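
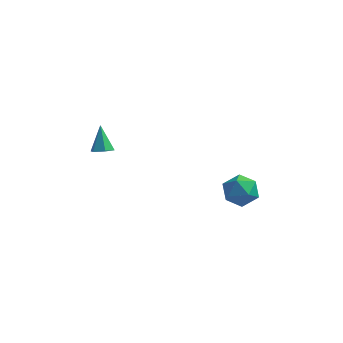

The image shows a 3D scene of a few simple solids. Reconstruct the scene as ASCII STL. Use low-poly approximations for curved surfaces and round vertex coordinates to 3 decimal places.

solid 
facet normal 0.226 -0.507 -0.832
outer loop
vertex -2.459 -0.265 1.512
vertex -3.072 -0.317 1.377
vertex -2.744 0.177 1.165
endloop
endfacet
facet normal 0.740 0.640 0.207
outer loop
vertex -2.459 -0.265 1.512
vertex -2.744 0.177 1.165
vertex -3.428 0.477 2.683
endloop
endfacet
facet normal 0.226 -0.507 -0.832
outer loop
vertex -2.744 0.177 1.165
vertex -3.072 -0.317 1.377
vertex -3.357 0.125 1.03
endloop
endfacet
facet normal -0.037 0.977 -0.210
outer loop
vertex -2.744 0.177 1.165
vertex -3.357 0.125 1.03
vertex -3.428 0.477 2.683
endloop
endfacet
facet normal 0.227 -0.507 -0.832
outer loop
vertex -3.357 0.125 1.03
vertex -3.072 -0.317 1.377
vertex -3.685 -0.37 1.242
endloop
endfacet
facet normal -0.852 0.503 -0.144
outer loop
vertex -3.357 0.125 1.03
vertex -3.685 -0.37 1.242
vertex -3.428 0.477 2.683
endloop
endfacet
facet normal 0.227 -0.505 -0.833
outer loop
vertex -3.685 -0.37 1.242
vertex -3.072 -0.317 1.377
vertex -3.4 -0.812 1.588
endloop
endfacet
facet normal -0.889 -0.308 0.339
outer loop
vertex -3.685 -0.37 1.242
vertex -3.4 -0.812 1.588
vertex -3.428 0.477 2.683
endloop
endfacet
facet normal 0.226 -0.505 -0.833
outer loop
vertex -3.4 -0.812 1.588
vertex -3.072 -0.317 1.377
vertex -2.787 -0.76 1.723
endloop
endfacet
facet normal -0.112 -0.645 0.756
outer loop
vertex -3.4 -0.812 1.588
vertex -2.787 -0.76 1.723
vertex -3.428 0.477 2.683
endloop
endfacet
facet normal 0.226 -0.505 -0.833
outer loop
vertex -2.787 -0.76 1.723
vertex -3.072 -0.317 1.377
vertex -2.459 -0.265 1.512
endloop
endfacet
facet normal 0.703 -0.172 0.690
outer loop
vertex -2.787 -0.76 1.723
vertex -2.459 -0.265 1.512
vertex -3.428 0.477 2.683
endloop
endfacet
facet normal 0.358 0.799 0.483
outer loop
vertex 4.243 1.754 -1.278
vertex 3.559 1.588 -0.496
vertex 4.512 1.143 -0.466
endloop
endfacet
facet normal 0.866 0.493 0.084
outer loop
vertex 4.243 1.754 -1.278
vertex 4.512 1.143 -0.466
vertex 4.769 0.859 -1.445
endloop
endfacet
facet normal 0.641 0.487 -0.593
outer loop
vertex 4.243 1.754 -1.278
vertex 4.769 0.859 -1.445
vertex 3.976 1.129 -2.08
endloop
endfacet
facet normal -0.006 0.790 -0.614
outer loop
vertex 4.243 1.754 -1.278
vertex 3.976 1.129 -2.08
vertex 3.229 1.579 -1.494
endloop
endfacet
facet normal -0.180 0.982 0.051
outer loop
vertex 4.243 1.754 -1.278
vertex 3.229 1.579 -1.494
vertex 3.559 1.588 -0.496
endloop
endfacet
facet normal 0.936 -0.184 0.299
outer loop
vertex 4.769 0.859 -1.445
vertex 4.512 1.143 -0.466
vertex 4.411 0.141 -0.766
endloop
endfacet
facet normal 0.116 0.311 0.943
outer loop
vertex 4.512 1.143 -0.466
vertex 3.559 1.588 -0.496
vertex 3.664 0.591 -0.18
endloop
endfacet
facet normal -0.756 0.608 0.244
outer loop
vertex 3.559 1.588 -0.496
vertex 3.229 1.579 -1.494
vertex 2.871 0.861 -0.815
endloop
endfacet
facet normal -0.473 0.296 -0.830
outer loop
vertex 3.229 1.579 -1.494
vertex 3.976 1.129 -2.08
vertex 3.128 0.577 -1.794
endloop
endfacet
facet normal 0.573 -0.192 -0.797
outer loop
vertex 3.976 1.129 -2.08
vertex 4.769 0.859 -1.445
vertex 4.081 0.132 -1.764
endloop
endfacet
facet normal 0.006 -0.790 0.614
outer loop
vertex 3.397 -0.034 -0.982
vertex 4.411 0.141 -0.766
vertex 3.664 0.591 -0.18
endloop
endfacet
facet normal -0.641 -0.487 0.593
outer loop
vertex 3.397 -0.034 -0.982
vertex 3.664 0.591 -0.18
vertex 2.871 0.861 -0.815
endloop
endfacet
facet normal -0.866 -0.493 -0.084
outer loop
vertex 3.397 -0.034 -0.982
vertex 2.871 0.861 -0.815
vertex 3.128 0.577 -1.794
endloop
endfacet
facet normal -0.358 -0.799 -0.483
outer loop
vertex 3.397 -0.034 -0.982
vertex 3.128 0.577 -1.794
vertex 4.081 0.132 -1.764
endloop
endfacet
facet normal 0.180 -0.982 -0.051
outer loop
vertex 3.397 -0.034 -0.982
vertex 4.081 0.132 -1.764
vertex 4.411 0.141 -0.766
endloop
endfacet
facet normal 0.473 -0.296 0.830
outer loop
vertex 3.664 0.591 -0.18
vertex 4.411 0.141 -0.766
vertex 4.512 1.143 -0.466
endloop
endfacet
facet normal -0.573 0.192 0.797
outer loop
vertex 2.871 0.861 -0.815
vertex 3.664 0.591 -0.18
vertex 3.559 1.588 -0.496
endloop
endfacet
facet normal -0.936 0.184 -0.299
outer loop
vertex 3.128 0.577 -1.794
vertex 2.871 0.861 -0.815
vertex 3.229 1.579 -1.494
endloop
endfacet
facet normal -0.116 -0.311 -0.943
outer loop
vertex 4.081 0.132 -1.764
vertex 3.128 0.577 -1.794
vertex 3.976 1.129 -2.08
endloop
endfacet
facet normal 0.756 -0.608 -0.244
outer loop
vertex 4.411 0.141 -0.766
vertex 4.081 0.132 -1.764
vertex 4.769 0.859 -1.445
endloop
endfacet

endsolid


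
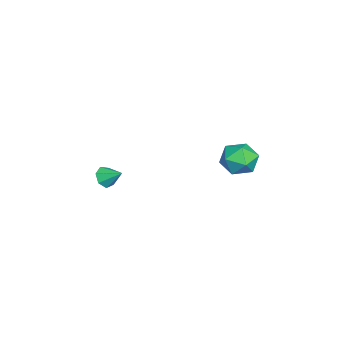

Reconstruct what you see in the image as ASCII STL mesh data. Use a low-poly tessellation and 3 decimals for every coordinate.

solid 
facet normal -0.314 -0.777 -0.545
outer loop
vertex -1.093 -4.264 -3.223
vertex -1.589 -4.397 -2.747
vertex -1.626 -3.986 -3.312
endloop
endfacet
facet normal 0.468 0.743 -0.478
outer loop
vertex -1.093 -4.264 -3.223
vertex -1.626 -3.986 -3.312
vertex -1.211 -3.463 -2.093
endloop
endfacet
facet normal -0.315 -0.777 -0.545
outer loop
vertex -1.626 -3.986 -3.312
vertex -1.589 -4.397 -2.747
vertex -2.13 -4.017 -2.976
endloop
endfacet
facet normal -0.260 0.916 -0.305
outer loop
vertex -1.626 -3.986 -3.312
vertex -2.13 -4.017 -2.976
vertex -1.211 -3.463 -2.093
endloop
endfacet
facet normal -0.316 -0.777 -0.544
outer loop
vertex -2.13 -4.017 -2.976
vertex -1.589 -4.397 -2.747
vertex -2.227 -4.334 -2.467
endloop
endfacet
facet normal -0.682 0.672 0.288
outer loop
vertex -2.13 -4.017 -2.976
vertex -2.227 -4.334 -2.467
vertex -1.211 -3.463 -2.093
endloop
endfacet
facet normal -0.315 -0.778 -0.543
outer loop
vertex -2.227 -4.334 -2.467
vertex -1.589 -4.397 -2.747
vertex -1.843 -4.698 -2.168
endloop
endfacet
facet normal -0.481 0.194 0.855
outer loop
vertex -2.227 -4.334 -2.467
vertex -1.843 -4.698 -2.168
vertex -1.211 -3.463 -2.093
endloop
endfacet
facet normal -0.315 -0.778 -0.543
outer loop
vertex -1.843 -4.698 -2.168
vertex -1.589 -4.397 -2.747
vertex -1.267 -4.835 -2.306
endloop
endfacet
facet normal 0.194 -0.158 0.968
outer loop
vertex -1.843 -4.698 -2.168
vertex -1.267 -4.835 -2.306
vertex -1.211 -3.463 -2.093
endloop
endfacet
facet normal -0.314 -0.778 -0.544
outer loop
vertex -1.267 -4.835 -2.306
vertex -1.589 -4.397 -2.747
vertex -0.933 -4.642 -2.775
endloop
endfacet
facet normal 0.831 -0.118 0.543
outer loop
vertex -1.267 -4.835 -2.306
vertex -0.933 -4.642 -2.775
vertex -1.211 -3.463 -2.093
endloop
endfacet
facet normal -0.314 -0.778 -0.544
outer loop
vertex -0.933 -4.642 -2.775
vertex -1.589 -4.397 -2.747
vertex -1.093 -4.264 -3.223
endloop
endfacet
facet normal 0.954 0.283 -0.101
outer loop
vertex -0.933 -4.642 -2.775
vertex -1.093 -4.264 -3.223
vertex -1.211 -3.463 -2.093
endloop
endfacet
facet normal -0.352 -0.123 0.928
outer loop
vertex -1.005 2.855 0.838
vertex -0.543 1.865 0.882
vertex 0.017 2.745 1.211
endloop
endfacet
facet normal -0.228 0.567 0.792
outer loop
vertex -1.005 2.855 0.838
vertex 0.017 2.745 1.211
vertex -0.236 3.575 0.544
endloop
endfacet
facet normal -0.619 0.753 0.225
outer loop
vertex -1.005 2.855 0.838
vertex -0.236 3.575 0.544
vertex -0.952 3.207 -0.196
endloop
endfacet
facet normal -0.984 0.179 0.011
outer loop
vertex -1.005 2.855 0.838
vertex -0.952 3.207 -0.196
vertex -1.142 2.151 0.013
endloop
endfacet
facet normal -0.819 -0.362 0.445
outer loop
vertex -1.005 2.855 0.838
vertex -1.142 2.151 0.013
vertex -0.543 1.865 0.882
endloop
endfacet
facet normal 0.461 0.637 0.618
outer loop
vertex -0.236 3.575 0.544
vertex 0.017 2.745 1.211
vertex 0.702 3.029 0.407
endloop
endfacet
facet normal 0.260 -0.479 0.838
outer loop
vertex 0.017 2.745 1.211
vertex -0.543 1.865 0.882
vertex 0.512 1.973 0.616
endloop
endfacet
facet normal -0.496 -0.866 0.057
outer loop
vertex -0.543 1.865 0.882
vertex -1.142 2.151 0.013
vertex -0.204 1.605 -0.124
endloop
endfacet
facet normal -0.763 0.009 -0.647
outer loop
vertex -1.142 2.151 0.013
vertex -0.952 3.207 -0.196
vertex -0.457 2.435 -0.791
endloop
endfacet
facet normal -0.172 0.938 -0.300
outer loop
vertex -0.952 3.207 -0.196
vertex -0.236 3.575 0.544
vertex 0.103 3.315 -0.462
endloop
endfacet
facet normal 0.984 -0.179 -0.011
outer loop
vertex 0.565 2.325 -0.418
vertex 0.702 3.029 0.407
vertex 0.512 1.973 0.616
endloop
endfacet
facet normal 0.619 -0.753 -0.225
outer loop
vertex 0.565 2.325 -0.418
vertex 0.512 1.973 0.616
vertex -0.204 1.605 -0.124
endloop
endfacet
facet normal 0.228 -0.567 -0.792
outer loop
vertex 0.565 2.325 -0.418
vertex -0.204 1.605 -0.124
vertex -0.457 2.435 -0.791
endloop
endfacet
facet normal 0.352 0.123 -0.928
outer loop
vertex 0.565 2.325 -0.418
vertex -0.457 2.435 -0.791
vertex 0.103 3.315 -0.462
endloop
endfacet
facet normal 0.819 0.362 -0.445
outer loop
vertex 0.565 2.325 -0.418
vertex 0.103 3.315 -0.462
vertex 0.702 3.029 0.407
endloop
endfacet
facet normal 0.763 -0.009 0.647
outer loop
vertex 0.512 1.973 0.616
vertex 0.702 3.029 0.407
vertex 0.017 2.745 1.211
endloop
endfacet
facet normal 0.172 -0.938 0.300
outer loop
vertex -0.204 1.605 -0.124
vertex 0.512 1.973 0.616
vertex -0.543 1.865 0.882
endloop
endfacet
facet normal -0.461 -0.637 -0.618
outer loop
vertex -0.457 2.435 -0.791
vertex -0.204 1.605 -0.124
vertex -1.142 2.151 0.013
endloop
endfacet
facet normal -0.260 0.479 -0.838
outer loop
vertex 0.103 3.315 -0.462
vertex -0.457 2.435 -0.791
vertex -0.952 3.207 -0.196
endloop
endfacet
facet normal 0.496 0.866 -0.057
outer loop
vertex 0.702 3.029 0.407
vertex 0.103 3.315 -0.462
vertex -0.236 3.575 0.544
endloop
endfacet

endsolid


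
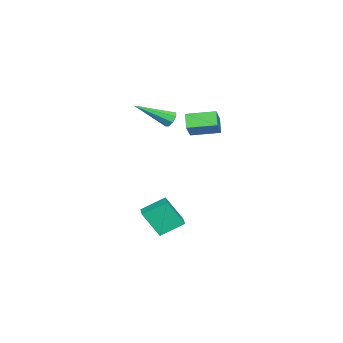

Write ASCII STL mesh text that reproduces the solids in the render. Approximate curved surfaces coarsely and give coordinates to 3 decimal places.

solid 
facet normal -0.508 0.700 -0.502
outer loop
vertex -1.549 -0.425 3.224
vertex -1.984 -0.728 3.242
vertex -1.775 -0.353 3.553
endloop
endfacet
facet normal 0.752 0.522 0.402
outer loop
vertex -1.549 -0.425 3.224
vertex -1.775 -0.353 3.553
vertex -0.876 -2.252 4.338
endloop
endfacet
facet normal -0.508 0.700 -0.502
outer loop
vertex -1.775 -0.353 3.553
vertex -1.984 -0.728 3.242
vertex -2.123 -0.5 3.7
endloop
endfacet
facet normal 0.181 0.448 0.876
outer loop
vertex -1.775 -0.353 3.553
vertex -2.123 -0.5 3.7
vertex -0.876 -2.252 4.338
endloop
endfacet
facet normal -0.507 0.700 -0.503
outer loop
vertex -2.123 -0.5 3.7
vertex -1.984 -0.728 3.242
vertex -2.39 -0.78 3.579
endloop
endfacet
facet normal -0.431 0.021 0.902
outer loop
vertex -2.123 -0.5 3.7
vertex -2.39 -0.78 3.579
vertex -0.876 -2.252 4.338
endloop
endfacet
facet normal -0.507 0.699 -0.503
outer loop
vertex -2.39 -0.78 3.579
vertex -1.984 -0.728 3.242
vertex -2.419 -1.03 3.261
endloop
endfacet
facet normal -0.726 -0.507 0.465
outer loop
vertex -2.39 -0.78 3.579
vertex -2.419 -1.03 3.261
vertex -0.876 -2.252 4.338
endloop
endfacet
facet normal -0.507 0.699 -0.504
outer loop
vertex -2.419 -1.03 3.261
vertex -1.984 -0.728 3.242
vertex -2.193 -1.103 2.932
endloop
endfacet
facet normal -0.530 -0.828 -0.180
outer loop
vertex -2.419 -1.03 3.261
vertex -2.193 -1.103 2.932
vertex -0.876 -2.252 4.338
endloop
endfacet
facet normal -0.510 0.699 -0.501
outer loop
vertex -2.193 -1.103 2.932
vertex -1.984 -0.728 3.242
vertex -1.845 -0.955 2.784
endloop
endfacet
facet normal 0.042 -0.754 -0.655
outer loop
vertex -2.193 -1.103 2.932
vertex -1.845 -0.955 2.784
vertex -0.876 -2.252 4.338
endloop
endfacet
facet normal -0.508 0.701 -0.501
outer loop
vertex -1.845 -0.955 2.784
vertex -1.984 -0.728 3.242
vertex -1.578 -0.675 2.905
endloop
endfacet
facet normal 0.654 -0.329 -0.682
outer loop
vertex -1.845 -0.955 2.784
vertex -1.578 -0.675 2.905
vertex -0.876 -2.252 4.338
endloop
endfacet
facet normal -0.508 0.700 -0.502
outer loop
vertex -1.578 -0.675 2.905
vertex -1.984 -0.728 3.242
vertex -1.549 -0.425 3.224
endloop
endfacet
facet normal 0.949 0.201 -0.244
outer loop
vertex -1.578 -0.675 2.905
vertex -1.549 -0.425 3.224
vertex -0.876 -2.252 4.338
endloop
endfacet
facet normal -0.732 -0.130 -0.668
outer loop
vertex -3.416 -0.319 2.694
vertex -3.892 1.17 2.926
vertex -2.811 -0.014 1.972
endloop
endfacet
facet normal 0.301 -0.942 -0.146
outer loop
vertex -1.888 0.15 2.814
vertex -3.416 -0.319 2.694
vertex -2.811 -0.014 1.972
endloop
endfacet
facet normal -0.732 -0.130 -0.668
outer loop
vertex -2.811 -0.014 1.972
vertex -3.892 1.17 2.926
vertex -3.287 1.475 2.204
endloop
endfacet
facet normal 0.610 0.309 -0.729
outer loop
vertex -3.287 1.475 2.204
vertex -1.888 0.15 2.814
vertex -2.811 -0.014 1.972
endloop
endfacet
facet normal -0.610 -0.309 0.729
outer loop
vertex -3.416 -0.319 2.694
vertex -2.969 1.334 3.768
vertex -3.892 1.17 2.926
endloop
endfacet
facet normal 0.301 -0.942 -0.146
outer loop
vertex -2.493 -0.155 3.536
vertex -3.416 -0.319 2.694
vertex -1.888 0.15 2.814
endloop
endfacet
facet normal -0.610 -0.309 0.729
outer loop
vertex -2.493 -0.155 3.536
vertex -2.969 1.334 3.768
vertex -3.416 -0.319 2.694
endloop
endfacet
facet normal -0.301 0.942 0.146
outer loop
vertex -3.892 1.17 2.926
vertex -2.969 1.334 3.768
vertex -3.287 1.475 2.204
endloop
endfacet
facet normal 0.610 0.309 -0.729
outer loop
vertex -2.364 1.639 3.046
vertex -1.888 0.15 2.814
vertex -3.287 1.475 2.204
endloop
endfacet
facet normal -0.301 0.942 0.146
outer loop
vertex -3.287 1.475 2.204
vertex -2.969 1.334 3.768
vertex -2.364 1.639 3.046
endloop
endfacet
facet normal 0.732 0.130 0.668
outer loop
vertex -2.364 1.639 3.046
vertex -2.493 -0.155 3.536
vertex -1.888 0.15 2.814
endloop
endfacet
facet normal 0.732 0.130 0.668
outer loop
vertex -2.969 1.334 3.768
vertex -2.493 -0.155 3.536
vertex -2.364 1.639 3.046
endloop
endfacet
facet normal -0.879 -0.457 -0.134
outer loop
vertex -1.172 -0.686 -1.92
vertex -1.407 0.187 -3.36
vertex -0.497 -1.76 -2.682
endloop
endfacet
facet normal 0.138 -0.514 0.847
outer loop
vertex 0.567 -1.207 -2.52
vertex -1.172 -0.686 -1.92
vertex -0.497 -1.76 -2.682
endloop
endfacet
facet normal -0.879 -0.457 -0.134
outer loop
vertex -0.497 -1.76 -2.682
vertex -1.407 0.187 -3.36
vertex -0.732 -0.888 -4.122
endloop
endfacet
facet normal 0.456 -0.726 -0.514
outer loop
vertex -0.732 -0.888 -4.122
vertex 0.567 -1.207 -2.52
vertex -0.497 -1.76 -2.682
endloop
endfacet
facet normal -0.456 0.726 0.515
outer loop
vertex -1.172 -0.686 -1.92
vertex -0.343 0.74 -3.198
vertex -1.407 0.187 -3.36
endloop
endfacet
facet normal 0.138 -0.513 0.847
outer loop
vertex -0.108 -0.132 -1.758
vertex -1.172 -0.686 -1.92
vertex 0.567 -1.207 -2.52
endloop
endfacet
facet normal -0.456 0.726 0.514
outer loop
vertex -0.108 -0.132 -1.758
vertex -0.343 0.74 -3.198
vertex -1.172 -0.686 -1.92
endloop
endfacet
facet normal -0.138 0.514 -0.847
outer loop
vertex -1.407 0.187 -3.36
vertex -0.343 0.74 -3.198
vertex -0.732 -0.888 -4.122
endloop
endfacet
facet normal 0.456 -0.726 -0.515
outer loop
vertex 0.332 -0.334 -3.96
vertex 0.567 -1.207 -2.52
vertex -0.732 -0.888 -4.122
endloop
endfacet
facet normal -0.139 0.514 -0.847
outer loop
vertex -0.732 -0.888 -4.122
vertex -0.343 0.74 -3.198
vertex 0.332 -0.334 -3.96
endloop
endfacet
facet normal 0.879 0.457 0.134
outer loop
vertex 0.332 -0.334 -3.96
vertex -0.108 -0.132 -1.758
vertex 0.567 -1.207 -2.52
endloop
endfacet
facet normal 0.879 0.458 0.134
outer loop
vertex -0.343 0.74 -3.198
vertex -0.108 -0.132 -1.758
vertex 0.332 -0.334 -3.96
endloop
endfacet

endsolid


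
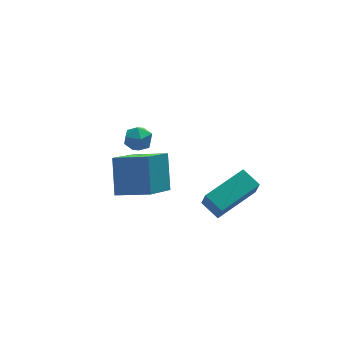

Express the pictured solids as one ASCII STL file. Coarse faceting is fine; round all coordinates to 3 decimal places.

solid 
facet normal -0.477 0.812 -0.336
outer loop
vertex -0.597 1.363 1.353
vertex -1.178 1.055 1.433
vertex -0.921 1.411 1.929
endloop
endfacet
facet normal 0.131 0.991 -0.009
outer loop
vertex -0.597 1.363 1.353
vertex -0.921 1.411 1.929
vertex -0.265 1.324 1.925
endloop
endfacet
facet normal 0.668 0.661 -0.342
outer loop
vertex -0.597 1.363 1.353
vertex -0.265 1.324 1.925
vertex -0.115 0.914 1.426
endloop
endfacet
facet normal 0.391 0.277 -0.878
outer loop
vertex -0.597 1.363 1.353
vertex -0.115 0.914 1.426
vertex -0.68 0.748 1.122
endloop
endfacet
facet normal -0.317 0.371 -0.873
outer loop
vertex -0.597 1.363 1.353
vertex -0.68 0.748 1.122
vertex -1.178 1.055 1.433
endloop
endfacet
facet normal 0.103 0.744 0.660
outer loop
vertex -0.265 1.324 1.925
vertex -0.921 1.411 1.929
vertex -0.64 0.992 2.358
endloop
endfacet
facet normal -0.881 0.455 0.130
outer loop
vertex -0.921 1.411 1.929
vertex -1.178 1.055 1.433
vertex -1.205 0.826 2.054
endloop
endfacet
facet normal -0.622 -0.261 -0.738
outer loop
vertex -1.178 1.055 1.433
vertex -0.68 0.748 1.122
vertex -1.055 0.416 1.555
endloop
endfacet
facet normal 0.523 -0.413 -0.746
outer loop
vertex -0.68 0.748 1.122
vertex -0.115 0.914 1.426
vertex -0.399 0.329 1.551
endloop
endfacet
facet normal 0.970 0.210 0.119
outer loop
vertex -0.115 0.914 1.426
vertex -0.265 1.324 1.925
vertex -0.142 0.685 2.047
endloop
endfacet
facet normal -0.391 -0.277 0.878
outer loop
vertex -0.723 0.377 2.127
vertex -0.64 0.992 2.358
vertex -1.205 0.826 2.054
endloop
endfacet
facet normal -0.668 -0.661 0.342
outer loop
vertex -0.723 0.377 2.127
vertex -1.205 0.826 2.054
vertex -1.055 0.416 1.555
endloop
endfacet
facet normal -0.131 -0.991 0.009
outer loop
vertex -0.723 0.377 2.127
vertex -1.055 0.416 1.555
vertex -0.399 0.329 1.551
endloop
endfacet
facet normal 0.477 -0.812 0.336
outer loop
vertex -0.723 0.377 2.127
vertex -0.399 0.329 1.551
vertex -0.142 0.685 2.047
endloop
endfacet
facet normal 0.317 -0.371 0.873
outer loop
vertex -0.723 0.377 2.127
vertex -0.142 0.685 2.047
vertex -0.64 0.992 2.358
endloop
endfacet
facet normal -0.523 0.413 0.746
outer loop
vertex -1.205 0.826 2.054
vertex -0.64 0.992 2.358
vertex -0.921 1.411 1.929
endloop
endfacet
facet normal -0.970 -0.210 -0.119
outer loop
vertex -1.055 0.416 1.555
vertex -1.205 0.826 2.054
vertex -1.178 1.055 1.433
endloop
endfacet
facet normal -0.103 -0.744 -0.660
outer loop
vertex -0.399 0.329 1.551
vertex -1.055 0.416 1.555
vertex -0.68 0.748 1.122
endloop
endfacet
facet normal 0.881 -0.455 -0.130
outer loop
vertex -0.142 0.685 2.047
vertex -0.399 0.329 1.551
vertex -0.115 0.914 1.426
endloop
endfacet
facet normal 0.622 0.261 0.738
outer loop
vertex -0.64 0.992 2.358
vertex -0.142 0.685 2.047
vertex -0.265 1.324 1.925
endloop
endfacet
facet normal -0.570 -0.575 0.587
outer loop
vertex -1.772 -3.346 4.587
vertex -2.905 -2.583 4.235
vertex -2.058 -4.352 3.324
endloop
endfacet
facet normal 0.803 -0.541 0.249
outer loop
vertex -0.815 -3.097 2.045
vertex -1.772 -3.346 4.587
vertex -2.058 -4.352 3.324
endloop
endfacet
facet normal -0.570 -0.575 0.586
outer loop
vertex -2.058 -4.352 3.324
vertex -2.905 -2.583 4.235
vertex -3.19 -3.588 2.972
endloop
endfacet
facet normal -0.174 -0.613 -0.771
outer loop
vertex -3.19 -3.588 2.972
vertex -0.815 -3.097 2.045
vertex -2.058 -4.352 3.324
endloop
endfacet
facet normal 0.174 0.613 0.771
outer loop
vertex -1.772 -3.346 4.587
vertex -1.662 -1.328 2.956
vertex -2.905 -2.583 4.235
endloop
endfacet
facet normal 0.803 -0.541 0.249
outer loop
vertex -0.53 -2.092 3.308
vertex -1.772 -3.346 4.587
vertex -0.815 -3.097 2.045
endloop
endfacet
facet normal 0.174 0.613 0.770
outer loop
vertex -0.53 -2.092 3.308
vertex -1.662 -1.328 2.956
vertex -1.772 -3.346 4.587
endloop
endfacet
facet normal -0.803 0.541 -0.249
outer loop
vertex -2.905 -2.583 4.235
vertex -1.662 -1.328 2.956
vertex -3.19 -3.588 2.972
endloop
endfacet
facet normal -0.174 -0.614 -0.770
outer loop
vertex -1.948 -2.334 1.693
vertex -0.815 -3.097 2.045
vertex -3.19 -3.588 2.972
endloop
endfacet
facet normal -0.803 0.541 -0.249
outer loop
vertex -3.19 -3.588 2.972
vertex -1.662 -1.328 2.956
vertex -1.948 -2.334 1.693
endloop
endfacet
facet normal 0.570 0.576 -0.587
outer loop
vertex -1.948 -2.334 1.693
vertex -0.53 -2.092 3.308
vertex -0.815 -3.097 2.045
endloop
endfacet
facet normal 0.570 0.575 -0.587
outer loop
vertex -1.662 -1.328 2.956
vertex -0.53 -2.092 3.308
vertex -1.948 -2.334 1.693
endloop
endfacet
facet normal -0.920 -0.327 -0.216
outer loop
vertex 1.36 -2.95 -0.172
vertex 0.986 -2.159 0.223
vertex 1.406 -2.464 -1.102
endloop
endfacet
facet normal 0.389 -0.824 -0.411
outer loop
vertex 3.274 -1.801 -0.663
vertex 1.36 -2.95 -0.172
vertex 1.406 -2.464 -1.102
endloop
endfacet
facet normal -0.920 -0.327 -0.216
outer loop
vertex 1.406 -2.464 -1.102
vertex 0.986 -2.159 0.223
vertex 1.032 -1.673 -0.707
endloop
endfacet
facet normal 0.044 0.463 -0.885
outer loop
vertex 1.032 -1.673 -0.707
vertex 3.274 -1.801 -0.663
vertex 1.406 -2.464 -1.102
endloop
endfacet
facet normal -0.044 -0.463 0.885
outer loop
vertex 1.36 -2.95 -0.172
vertex 2.854 -1.496 0.662
vertex 0.986 -2.159 0.223
endloop
endfacet
facet normal 0.389 -0.824 -0.411
outer loop
vertex 3.228 -2.287 0.267
vertex 1.36 -2.95 -0.172
vertex 3.274 -1.801 -0.663
endloop
endfacet
facet normal -0.044 -0.463 0.885
outer loop
vertex 3.228 -2.287 0.267
vertex 2.854 -1.496 0.662
vertex 1.36 -2.95 -0.172
endloop
endfacet
facet normal -0.389 0.824 0.411
outer loop
vertex 0.986 -2.159 0.223
vertex 2.854 -1.496 0.662
vertex 1.032 -1.673 -0.707
endloop
endfacet
facet normal 0.044 0.463 -0.885
outer loop
vertex 2.9 -1.01 -0.268
vertex 3.274 -1.801 -0.663
vertex 1.032 -1.673 -0.707
endloop
endfacet
facet normal -0.389 0.824 0.411
outer loop
vertex 1.032 -1.673 -0.707
vertex 2.854 -1.496 0.662
vertex 2.9 -1.01 -0.268
endloop
endfacet
facet normal 0.920 0.327 0.216
outer loop
vertex 2.9 -1.01 -0.268
vertex 3.228 -2.287 0.267
vertex 3.274 -1.801 -0.663
endloop
endfacet
facet normal 0.920 0.327 0.216
outer loop
vertex 2.854 -1.496 0.662
vertex 3.228 -2.287 0.267
vertex 2.9 -1.01 -0.268
endloop
endfacet

endsolid


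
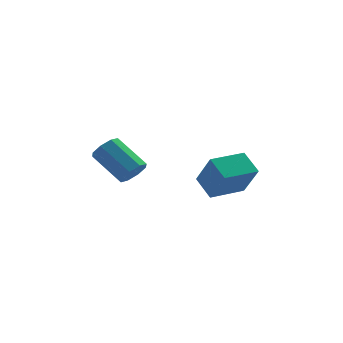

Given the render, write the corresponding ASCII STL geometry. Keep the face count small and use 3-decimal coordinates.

solid 
facet normal -0.878 -0.479 0.013
outer loop
vertex 1.367 2.089 -1.152
vertex 0.841 3.074 -0.412
vertex 0.844 3.005 -2.744
endloop
endfacet
facet normal 0.393 -0.735 -0.552
outer loop
vertex 2.459 3.886 -2.768
vertex 1.367 2.089 -1.152
vertex 0.844 3.005 -2.744
endloop
endfacet
facet normal -0.878 -0.478 0.013
outer loop
vertex 0.844 3.005 -2.744
vertex 0.841 3.074 -0.412
vertex 0.318 3.991 -2.004
endloop
endfacet
facet normal -0.274 0.480 -0.834
outer loop
vertex 0.318 3.991 -2.004
vertex 2.459 3.886 -2.768
vertex 0.844 3.005 -2.744
endloop
endfacet
facet normal 0.274 -0.480 0.833
outer loop
vertex 1.367 2.089 -1.152
vertex 2.456 3.955 -0.436
vertex 0.841 3.074 -0.412
endloop
endfacet
facet normal 0.392 -0.735 -0.552
outer loop
vertex 2.982 2.969 -1.176
vertex 1.367 2.089 -1.152
vertex 2.459 3.886 -2.768
endloop
endfacet
facet normal 0.274 -0.480 0.834
outer loop
vertex 2.982 2.969 -1.176
vertex 2.456 3.955 -0.436
vertex 1.367 2.089 -1.152
endloop
endfacet
facet normal -0.393 0.735 0.552
outer loop
vertex 0.841 3.074 -0.412
vertex 2.456 3.955 -0.436
vertex 0.318 3.991 -2.004
endloop
endfacet
facet normal -0.274 0.480 -0.833
outer loop
vertex 1.933 4.871 -2.028
vertex 2.459 3.886 -2.768
vertex 0.318 3.991 -2.004
endloop
endfacet
facet normal -0.393 0.736 0.552
outer loop
vertex 0.318 3.991 -2.004
vertex 2.456 3.955 -0.436
vertex 1.933 4.871 -2.028
endloop
endfacet
facet normal 0.878 0.478 -0.013
outer loop
vertex 1.933 4.871 -2.028
vertex 2.982 2.969 -1.176
vertex 2.459 3.886 -2.768
endloop
endfacet
facet normal 0.878 0.478 -0.013
outer loop
vertex 2.456 3.955 -0.436
vertex 2.982 2.969 -1.176
vertex 1.933 4.871 -2.028
endloop
endfacet
facet normal 0.597 -0.550 -0.583
outer loop
vertex -2.402 0.922 0.252
vertex -2.637 1.304 -0.349
vertex -2.079 1.385 0.146
endloop
endfacet
facet normal 0.572 -0.218 0.791
outer loop
vertex -2.402 0.922 0.252
vertex -2.079 1.385 0.146
vertex -3.568 1.993 1.39
endloop
endfacet
facet normal 0.572 -0.218 0.791
outer loop
vertex -3.568 1.993 1.39
vertex -2.079 1.385 0.146
vertex -3.245 2.456 1.284
endloop
endfacet
facet normal -0.597 0.550 0.584
outer loop
vertex -3.568 1.993 1.39
vertex -3.245 2.456 1.284
vertex -3.803 2.376 0.789
endloop
endfacet
facet normal 0.598 -0.549 -0.584
outer loop
vertex -2.079 1.385 0.146
vertex -2.637 1.304 -0.349
vertex -2.084 1.801 -0.25
endloop
endfacet
facet normal 0.801 0.417 0.428
outer loop
vertex -2.079 1.385 0.146
vertex -2.084 1.801 -0.25
vertex -3.245 2.456 1.284
endloop
endfacet
facet normal 0.802 0.417 0.429
outer loop
vertex -3.245 2.456 1.284
vertex -2.084 1.801 -0.25
vertex -3.25 2.872 0.889
endloop
endfacet
facet normal -0.598 0.548 0.585
outer loop
vertex -3.245 2.456 1.284
vertex -3.25 2.872 0.889
vertex -3.803 2.376 0.789
endloop
endfacet
facet normal 0.598 -0.549 -0.583
outer loop
vertex -2.084 1.801 -0.25
vertex -2.637 1.304 -0.349
vertex -2.412 1.926 -0.704
endloop
endfacet
facet normal 0.562 0.807 -0.184
outer loop
vertex -2.084 1.801 -0.25
vertex -2.412 1.926 -0.704
vertex -3.25 2.872 0.889
endloop
endfacet
facet normal 0.562 0.807 -0.184
outer loop
vertex -3.25 2.872 0.889
vertex -2.412 1.926 -0.704
vertex -3.578 2.997 0.435
endloop
endfacet
facet normal -0.598 0.549 0.583
outer loop
vertex -3.25 2.872 0.889
vertex -3.578 2.997 0.435
vertex -3.803 2.376 0.789
endloop
endfacet
facet normal 0.598 -0.549 -0.584
outer loop
vertex -2.412 1.926 -0.704
vertex -2.637 1.304 -0.349
vertex -2.872 1.687 -0.95
endloop
endfacet
facet normal -0.008 0.724 -0.689
outer loop
vertex -2.412 1.926 -0.704
vertex -2.872 1.687 -0.95
vertex -3.578 2.997 0.435
endloop
endfacet
facet normal -0.007 0.725 -0.689
outer loop
vertex -3.578 2.997 0.435
vertex -2.872 1.687 -0.95
vertex -4.038 2.758 0.188
endloop
endfacet
facet normal -0.599 0.549 0.583
outer loop
vertex -3.578 2.997 0.435
vertex -4.038 2.758 0.188
vertex -3.803 2.376 0.789
endloop
endfacet
facet normal 0.597 -0.550 -0.584
outer loop
vertex -2.872 1.687 -0.95
vertex -2.637 1.304 -0.349
vertex -3.195 1.224 -0.844
endloop
endfacet
facet normal -0.572 0.218 -0.791
outer loop
vertex -2.872 1.687 -0.95
vertex -3.195 1.224 -0.844
vertex -4.038 2.758 0.188
endloop
endfacet
facet normal -0.572 0.218 -0.791
outer loop
vertex -4.038 2.758 0.188
vertex -3.195 1.224 -0.844
vertex -4.361 2.295 0.294
endloop
endfacet
facet normal -0.597 0.550 0.583
outer loop
vertex -4.038 2.758 0.188
vertex -4.361 2.295 0.294
vertex -3.803 2.376 0.789
endloop
endfacet
facet normal 0.598 -0.548 -0.585
outer loop
vertex -3.195 1.224 -0.844
vertex -2.637 1.304 -0.349
vertex -3.19 0.808 -0.449
endloop
endfacet
facet normal -0.801 -0.417 -0.429
outer loop
vertex -3.195 1.224 -0.844
vertex -3.19 0.808 -0.449
vertex -4.361 2.295 0.294
endloop
endfacet
facet normal -0.802 -0.417 -0.428
outer loop
vertex -4.361 2.295 0.294
vertex -3.19 0.808 -0.449
vertex -4.356 1.879 0.69
endloop
endfacet
facet normal -0.598 0.549 0.584
outer loop
vertex -4.361 2.295 0.294
vertex -4.356 1.879 0.69
vertex -3.803 2.376 0.789
endloop
endfacet
facet normal 0.598 -0.549 -0.583
outer loop
vertex -3.19 0.808 -0.449
vertex -2.637 1.304 -0.349
vertex -2.862 0.683 0.005
endloop
endfacet
facet normal -0.562 -0.807 0.184
outer loop
vertex -3.19 0.808 -0.449
vertex -2.862 0.683 0.005
vertex -4.356 1.879 0.69
endloop
endfacet
facet normal -0.562 -0.807 0.184
outer loop
vertex -4.356 1.879 0.69
vertex -2.862 0.683 0.005
vertex -4.028 1.754 1.144
endloop
endfacet
facet normal -0.598 0.549 0.583
outer loop
vertex -4.356 1.879 0.69
vertex -4.028 1.754 1.144
vertex -3.803 2.376 0.789
endloop
endfacet
facet normal 0.599 -0.549 -0.583
outer loop
vertex -2.862 0.683 0.005
vertex -2.637 1.304 -0.349
vertex -2.402 0.922 0.252
endloop
endfacet
facet normal 0.007 -0.725 0.689
outer loop
vertex -2.862 0.683 0.005
vertex -2.402 0.922 0.252
vertex -4.028 1.754 1.144
endloop
endfacet
facet normal 0.008 -0.724 0.689
outer loop
vertex -4.028 1.754 1.144
vertex -2.402 0.922 0.252
vertex -3.568 1.993 1.39
endloop
endfacet
facet normal -0.598 0.549 0.584
outer loop
vertex -4.028 1.754 1.144
vertex -3.568 1.993 1.39
vertex -3.803 2.376 0.789
endloop
endfacet

endsolid


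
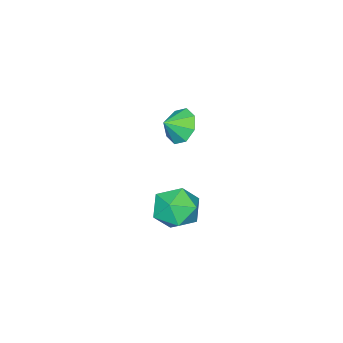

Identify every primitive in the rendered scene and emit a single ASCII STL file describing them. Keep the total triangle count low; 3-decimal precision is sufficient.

solid 
facet normal -0.831 -0.118 0.544
outer loop
vertex 2.276 1.301 1.915
vertex 2.504 0.172 2.018
vertex 2.911 0.918 2.802
endloop
endfacet
facet normal -0.560 0.536 0.632
outer loop
vertex 2.276 1.301 1.915
vertex 2.911 0.918 2.802
vertex 3.215 1.887 2.25
endloop
endfacet
facet normal -0.527 0.850 -0.008
outer loop
vertex 2.276 1.301 1.915
vertex 3.215 1.887 2.25
vertex 2.996 1.74 1.123
endloop
endfacet
facet normal -0.779 0.389 -0.492
outer loop
vertex 2.276 1.301 1.915
vertex 2.996 1.74 1.123
vertex 2.557 0.68 0.98
endloop
endfacet
facet normal -0.966 -0.209 -0.152
outer loop
vertex 2.276 1.301 1.915
vertex 2.557 0.68 0.98
vertex 2.504 0.172 2.018
endloop
endfacet
facet normal 0.106 0.467 0.878
outer loop
vertex 3.215 1.887 2.25
vertex 2.911 0.918 2.802
vertex 4.023 1.12 2.56
endloop
endfacet
facet normal -0.333 -0.591 0.735
outer loop
vertex 2.911 0.918 2.802
vertex 2.504 0.172 2.018
vertex 3.584 0.06 2.417
endloop
endfacet
facet normal -0.551 -0.738 -0.389
outer loop
vertex 2.504 0.172 2.018
vertex 2.557 0.68 0.98
vertex 3.365 -0.087 1.29
endloop
endfacet
facet normal -0.247 0.229 -0.942
outer loop
vertex 2.557 0.68 0.98
vertex 2.996 1.74 1.123
vertex 3.669 0.882 0.738
endloop
endfacet
facet normal 0.159 0.974 -0.158
outer loop
vertex 2.996 1.74 1.123
vertex 3.215 1.887 2.25
vertex 4.076 1.628 1.522
endloop
endfacet
facet normal 0.779 -0.389 0.492
outer loop
vertex 4.304 0.499 1.625
vertex 4.023 1.12 2.56
vertex 3.584 0.06 2.417
endloop
endfacet
facet normal 0.527 -0.850 0.008
outer loop
vertex 4.304 0.499 1.625
vertex 3.584 0.06 2.417
vertex 3.365 -0.087 1.29
endloop
endfacet
facet normal 0.560 -0.536 -0.632
outer loop
vertex 4.304 0.499 1.625
vertex 3.365 -0.087 1.29
vertex 3.669 0.882 0.738
endloop
endfacet
facet normal 0.831 0.118 -0.544
outer loop
vertex 4.304 0.499 1.625
vertex 3.669 0.882 0.738
vertex 4.076 1.628 1.522
endloop
endfacet
facet normal 0.966 0.209 0.152
outer loop
vertex 4.304 0.499 1.625
vertex 4.076 1.628 1.522
vertex 4.023 1.12 2.56
endloop
endfacet
facet normal 0.247 -0.229 0.942
outer loop
vertex 3.584 0.06 2.417
vertex 4.023 1.12 2.56
vertex 2.911 0.918 2.802
endloop
endfacet
facet normal -0.159 -0.974 0.158
outer loop
vertex 3.365 -0.087 1.29
vertex 3.584 0.06 2.417
vertex 2.504 0.172 2.018
endloop
endfacet
facet normal -0.106 -0.467 -0.878
outer loop
vertex 3.669 0.882 0.738
vertex 3.365 -0.087 1.29
vertex 2.557 0.68 0.98
endloop
endfacet
facet normal 0.333 0.591 -0.735
outer loop
vertex 4.076 1.628 1.522
vertex 3.669 0.882 0.738
vertex 2.996 1.74 1.123
endloop
endfacet
facet normal 0.551 0.738 0.389
outer loop
vertex 4.023 1.12 2.56
vertex 4.076 1.628 1.522
vertex 3.215 1.887 2.25
endloop
endfacet
facet normal -0.773 0.340 -0.535
outer loop
vertex -1.674 -2.426 1.356
vertex -2.244 -3.186 1.697
vertex -2.047 -2.246 2.009
endloop
endfacet
facet normal 0.826 0.442 0.350
outer loop
vertex -1.674 -2.426 1.356
vertex -2.047 -2.246 2.009
vertex -1.456 -3.534 2.243
endloop
endfacet
facet normal -0.774 0.340 -0.535
outer loop
vertex -2.047 -2.246 2.009
vertex -2.244 -3.186 1.697
vertex -2.535 -2.618 2.479
endloop
endfacet
facet normal 0.485 0.367 0.794
outer loop
vertex -2.047 -2.246 2.009
vertex -2.535 -2.618 2.479
vertex -1.456 -3.534 2.243
endloop
endfacet
facet normal -0.773 0.341 -0.535
outer loop
vertex -2.535 -2.618 2.479
vertex -2.244 -3.186 1.697
vertex -2.854 -3.322 2.491
endloop
endfacet
facet normal 0.166 -0.058 0.984
outer loop
vertex -2.535 -2.618 2.479
vertex -2.854 -3.322 2.491
vertex -1.456 -3.534 2.243
endloop
endfacet
facet normal -0.773 0.340 -0.536
outer loop
vertex -2.854 -3.322 2.491
vertex -2.244 -3.186 1.697
vertex -2.815 -3.947 2.038
endloop
endfacet
facet normal 0.055 -0.584 0.810
outer loop
vertex -2.854 -3.322 2.491
vertex -2.815 -3.947 2.038
vertex -1.456 -3.534 2.243
endloop
endfacet
facet normal -0.773 0.340 -0.535
outer loop
vertex -2.815 -3.947 2.038
vertex -2.244 -3.186 1.697
vertex -2.442 -4.126 1.385
endloop
endfacet
facet normal 0.218 -0.902 0.372
outer loop
vertex -2.815 -3.947 2.038
vertex -2.442 -4.126 1.385
vertex -1.456 -3.534 2.243
endloop
endfacet
facet normal -0.773 0.341 -0.535
outer loop
vertex -2.442 -4.126 1.385
vertex -2.244 -3.186 1.697
vertex -1.953 -3.755 0.915
endloop
endfacet
facet normal 0.558 -0.826 -0.071
outer loop
vertex -2.442 -4.126 1.385
vertex -1.953 -3.755 0.915
vertex -1.456 -3.534 2.243
endloop
endfacet
facet normal -0.773 0.340 -0.535
outer loop
vertex -1.953 -3.755 0.915
vertex -2.244 -3.186 1.697
vertex -1.635 -3.051 0.903
endloop
endfacet
facet normal 0.878 -0.401 -0.262
outer loop
vertex -1.953 -3.755 0.915
vertex -1.635 -3.051 0.903
vertex -1.456 -3.534 2.243
endloop
endfacet
facet normal -0.773 0.340 -0.535
outer loop
vertex -1.635 -3.051 0.903
vertex -2.244 -3.186 1.697
vertex -1.674 -2.426 1.356
endloop
endfacet
facet normal 0.988 0.125 -0.087
outer loop
vertex -1.635 -3.051 0.903
vertex -1.674 -2.426 1.356
vertex -1.456 -3.534 2.243
endloop
endfacet

endsolid


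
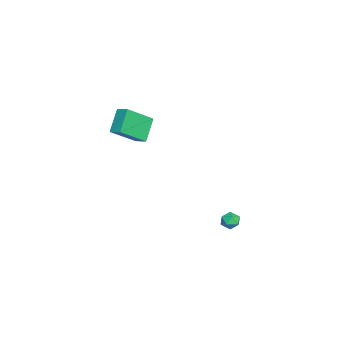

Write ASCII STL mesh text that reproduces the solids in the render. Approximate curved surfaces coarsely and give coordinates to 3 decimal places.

solid 
facet normal 0.173 0.982 -0.077
outer loop
vertex -2.501 3.772 -4.367
vertex -2.562 3.834 -3.711
vertex -1.969 3.709 -3.977
endloop
endfacet
facet normal 0.509 0.624 -0.593
outer loop
vertex -2.501 3.772 -4.367
vertex -1.969 3.709 -3.977
vertex -2.057 3.296 -4.487
endloop
endfacet
facet normal 0.018 0.261 -0.965
outer loop
vertex -2.501 3.772 -4.367
vertex -2.057 3.296 -4.487
vertex -2.704 3.164 -4.535
endloop
endfacet
facet normal -0.620 0.394 -0.678
outer loop
vertex -2.501 3.772 -4.367
vertex -2.704 3.164 -4.535
vertex -3.017 3.497 -4.055
endloop
endfacet
facet normal -0.526 0.841 -0.128
outer loop
vertex -2.501 3.772 -4.367
vertex -3.017 3.497 -4.055
vertex -2.562 3.834 -3.711
endloop
endfacet
facet normal 0.946 0.153 -0.287
outer loop
vertex -2.057 3.296 -4.487
vertex -1.969 3.709 -3.977
vertex -1.843 3.063 -3.905
endloop
endfacet
facet normal 0.401 0.732 0.551
outer loop
vertex -1.969 3.709 -3.977
vertex -2.562 3.834 -3.711
vertex -2.156 3.396 -3.425
endloop
endfacet
facet normal -0.727 0.503 0.468
outer loop
vertex -2.562 3.834 -3.711
vertex -3.017 3.497 -4.055
vertex -2.803 3.264 -3.473
endloop
endfacet
facet normal -0.880 -0.219 -0.422
outer loop
vertex -3.017 3.497 -4.055
vertex -2.704 3.164 -4.535
vertex -2.891 2.851 -3.983
endloop
endfacet
facet normal 0.155 -0.436 -0.887
outer loop
vertex -2.704 3.164 -4.535
vertex -2.057 3.296 -4.487
vertex -2.298 2.726 -4.249
endloop
endfacet
facet normal 0.620 -0.394 0.678
outer loop
vertex -2.359 2.788 -3.593
vertex -1.843 3.063 -3.905
vertex -2.156 3.396 -3.425
endloop
endfacet
facet normal -0.018 -0.261 0.965
outer loop
vertex -2.359 2.788 -3.593
vertex -2.156 3.396 -3.425
vertex -2.803 3.264 -3.473
endloop
endfacet
facet normal -0.509 -0.624 0.593
outer loop
vertex -2.359 2.788 -3.593
vertex -2.803 3.264 -3.473
vertex -2.891 2.851 -3.983
endloop
endfacet
facet normal -0.173 -0.982 0.077
outer loop
vertex -2.359 2.788 -3.593
vertex -2.891 2.851 -3.983
vertex -2.298 2.726 -4.249
endloop
endfacet
facet normal 0.526 -0.841 0.128
outer loop
vertex -2.359 2.788 -3.593
vertex -2.298 2.726 -4.249
vertex -1.843 3.063 -3.905
endloop
endfacet
facet normal 0.880 0.219 0.422
outer loop
vertex -2.156 3.396 -3.425
vertex -1.843 3.063 -3.905
vertex -1.969 3.709 -3.977
endloop
endfacet
facet normal -0.155 0.436 0.887
outer loop
vertex -2.803 3.264 -3.473
vertex -2.156 3.396 -3.425
vertex -2.562 3.834 -3.711
endloop
endfacet
facet normal -0.946 -0.153 0.287
outer loop
vertex -2.891 2.851 -3.983
vertex -2.803 3.264 -3.473
vertex -3.017 3.497 -4.055
endloop
endfacet
facet normal -0.401 -0.732 -0.551
outer loop
vertex -2.298 2.726 -4.249
vertex -2.891 2.851 -3.983
vertex -2.704 3.164 -4.535
endloop
endfacet
facet normal 0.727 -0.503 -0.468
outer loop
vertex -1.843 3.063 -3.905
vertex -2.298 2.726 -4.249
vertex -2.057 3.296 -4.487
endloop
endfacet
facet normal -0.587 -0.737 -0.335
outer loop
vertex -1.929 -3.65 3.668
vertex -3.073 -3.301 4.904
vertex -2.94 -2.237 2.334
endloop
endfacet
facet normal 0.665 -0.203 -0.719
outer loop
vertex -2.447 -1.619 2.616
vertex -1.929 -3.65 3.668
vertex -2.94 -2.237 2.334
endloop
endfacet
facet normal -0.587 -0.737 -0.335
outer loop
vertex -2.94 -2.237 2.334
vertex -3.073 -3.301 4.904
vertex -4.084 -1.889 3.571
endloop
endfacet
facet normal -0.461 0.646 -0.608
outer loop
vertex -4.084 -1.889 3.571
vertex -2.447 -1.619 2.616
vertex -2.94 -2.237 2.334
endloop
endfacet
facet normal 0.461 -0.646 0.609
outer loop
vertex -1.929 -3.65 3.668
vertex -2.58 -2.683 5.186
vertex -3.073 -3.301 4.904
endloop
endfacet
facet normal 0.665 -0.203 -0.719
outer loop
vertex -1.436 -3.031 3.949
vertex -1.929 -3.65 3.668
vertex -2.447 -1.619 2.616
endloop
endfacet
facet normal 0.462 -0.645 0.609
outer loop
vertex -1.436 -3.031 3.949
vertex -2.58 -2.683 5.186
vertex -1.929 -3.65 3.668
endloop
endfacet
facet normal -0.665 0.202 0.719
outer loop
vertex -3.073 -3.301 4.904
vertex -2.58 -2.683 5.186
vertex -4.084 -1.889 3.571
endloop
endfacet
facet normal -0.462 0.644 -0.609
outer loop
vertex -3.591 -1.27 3.852
vertex -2.447 -1.619 2.616
vertex -4.084 -1.889 3.571
endloop
endfacet
facet normal -0.665 0.203 0.719
outer loop
vertex -4.084 -1.889 3.571
vertex -2.58 -2.683 5.186
vertex -3.591 -1.27 3.852
endloop
endfacet
facet normal 0.587 0.737 0.335
outer loop
vertex -3.591 -1.27 3.852
vertex -1.436 -3.031 3.949
vertex -2.447 -1.619 2.616
endloop
endfacet
facet normal 0.587 0.737 0.336
outer loop
vertex -2.58 -2.683 5.186
vertex -1.436 -3.031 3.949
vertex -3.591 -1.27 3.852
endloop
endfacet

endsolid


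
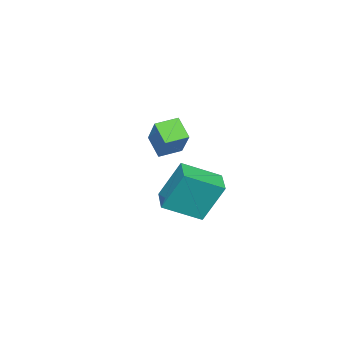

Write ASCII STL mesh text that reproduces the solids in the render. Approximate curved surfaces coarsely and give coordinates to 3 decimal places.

solid 
facet normal -0.510 0.742 -0.435
outer loop
vertex -4.321 3.233 0.323
vertex -3.181 3.917 0.153
vertex -4.063 2.355 -1.477
endloop
endfacet
facet normal -0.850 -0.511 0.127
outer loop
vertex -3.119 0.983 -0.673
vertex -4.321 3.233 0.323
vertex -4.063 2.355 -1.477
endloop
endfacet
facet normal -0.511 0.742 -0.435
outer loop
vertex -4.063 2.355 -1.477
vertex -3.181 3.917 0.153
vertex -2.924 3.039 -1.648
endloop
endfacet
facet normal 0.127 -0.435 -0.891
outer loop
vertex -2.924 3.039 -1.648
vertex -3.119 0.983 -0.673
vertex -4.063 2.355 -1.477
endloop
endfacet
facet normal -0.128 0.435 0.892
outer loop
vertex -4.321 3.233 0.323
vertex -2.237 2.545 0.957
vertex -3.181 3.917 0.153
endloop
endfacet
facet normal -0.850 -0.511 0.128
outer loop
vertex -3.376 1.861 1.128
vertex -4.321 3.233 0.323
vertex -3.119 0.983 -0.673
endloop
endfacet
facet normal -0.127 0.435 0.891
outer loop
vertex -3.376 1.861 1.128
vertex -2.237 2.545 0.957
vertex -4.321 3.233 0.323
endloop
endfacet
facet normal 0.850 0.510 -0.127
outer loop
vertex -3.181 3.917 0.153
vertex -2.237 2.545 0.957
vertex -2.924 3.039 -1.648
endloop
endfacet
facet normal 0.128 -0.435 -0.891
outer loop
vertex -1.979 1.667 -0.843
vertex -3.119 0.983 -0.673
vertex -2.924 3.039 -1.648
endloop
endfacet
facet normal 0.850 0.511 -0.127
outer loop
vertex -2.924 3.039 -1.648
vertex -2.237 2.545 0.957
vertex -1.979 1.667 -0.843
endloop
endfacet
facet normal 0.510 -0.742 0.435
outer loop
vertex -1.979 1.667 -0.843
vertex -3.376 1.861 1.128
vertex -3.119 0.983 -0.673
endloop
endfacet
facet normal 0.511 -0.742 0.435
outer loop
vertex -2.237 2.545 0.957
vertex -3.376 1.861 1.128
vertex -1.979 1.667 -0.843
endloop
endfacet
facet normal -0.725 0.664 0.182
outer loop
vertex -0.243 3.277 4.887
vertex 0.152 3.917 4.126
vertex -1.283 2.473 3.672
endloop
endfacet
facet normal -0.369 -0.598 0.711
outer loop
vertex -0.572 1.823 3.494
vertex -0.243 3.277 4.887
vertex -1.283 2.473 3.672
endloop
endfacet
facet normal -0.725 0.664 0.182
outer loop
vertex -1.283 2.473 3.672
vertex 0.152 3.917 4.126
vertex -0.888 3.113 2.911
endloop
endfacet
facet normal -0.581 -0.449 -0.679
outer loop
vertex -0.888 3.113 2.911
vertex -0.572 1.823 3.494
vertex -1.283 2.473 3.672
endloop
endfacet
facet normal 0.581 0.449 0.679
outer loop
vertex -0.243 3.277 4.887
vertex 0.863 3.267 3.948
vertex 0.152 3.917 4.126
endloop
endfacet
facet normal -0.369 -0.598 0.711
outer loop
vertex 0.468 2.627 4.709
vertex -0.243 3.277 4.887
vertex -0.572 1.823 3.494
endloop
endfacet
facet normal 0.581 0.449 0.679
outer loop
vertex 0.468 2.627 4.709
vertex 0.863 3.267 3.948
vertex -0.243 3.277 4.887
endloop
endfacet
facet normal 0.369 0.598 -0.711
outer loop
vertex 0.152 3.917 4.126
vertex 0.863 3.267 3.948
vertex -0.888 3.113 2.911
endloop
endfacet
facet normal -0.581 -0.449 -0.679
outer loop
vertex -0.177 2.463 2.733
vertex -0.572 1.823 3.494
vertex -0.888 3.113 2.911
endloop
endfacet
facet normal 0.369 0.598 -0.711
outer loop
vertex -0.888 3.113 2.911
vertex 0.863 3.267 3.948
vertex -0.177 2.463 2.733
endloop
endfacet
facet normal 0.725 -0.664 -0.182
outer loop
vertex -0.177 2.463 2.733
vertex 0.468 2.627 4.709
vertex -0.572 1.823 3.494
endloop
endfacet
facet normal 0.725 -0.664 -0.182
outer loop
vertex 0.863 3.267 3.948
vertex 0.468 2.627 4.709
vertex -0.177 2.463 2.733
endloop
endfacet

endsolid


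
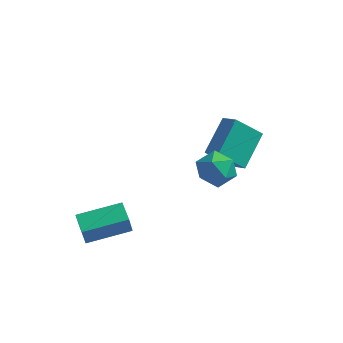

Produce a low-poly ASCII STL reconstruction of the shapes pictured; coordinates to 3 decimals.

solid 
facet normal -0.297 0.907 0.298
outer loop
vertex 1.269 -1.795 2.453
vertex 1.643 -1.95 3.297
vertex 2.159 -1.559 2.621
endloop
endfacet
facet normal -0.162 0.900 -0.404
outer loop
vertex 1.269 -1.795 2.453
vertex 2.159 -1.559 2.621
vertex 1.927 -1.965 1.81
endloop
endfacet
facet normal -0.582 0.407 -0.704
outer loop
vertex 1.269 -1.795 2.453
vertex 1.927 -1.965 1.81
vertex 1.268 -2.605 1.985
endloop
endfacet
facet normal -0.976 0.110 -0.188
outer loop
vertex 1.269 -1.795 2.453
vertex 1.268 -2.605 1.985
vertex 1.092 -2.596 2.904
endloop
endfacet
facet normal -0.799 0.419 0.431
outer loop
vertex 1.269 -1.795 2.453
vertex 1.092 -2.596 2.904
vertex 1.643 -1.95 3.297
endloop
endfacet
facet normal 0.515 0.698 -0.497
outer loop
vertex 1.927 -1.965 1.81
vertex 2.159 -1.559 2.621
vertex 2.708 -2.224 2.256
endloop
endfacet
facet normal 0.299 0.709 0.638
outer loop
vertex 2.159 -1.559 2.621
vertex 1.643 -1.95 3.297
vertex 2.532 -2.215 3.175
endloop
endfacet
facet normal -0.514 -0.081 0.854
outer loop
vertex 1.643 -1.95 3.297
vertex 1.092 -2.596 2.904
vertex 1.873 -2.855 3.35
endloop
endfacet
facet normal -0.801 -0.580 -0.148
outer loop
vertex 1.092 -2.596 2.904
vertex 1.268 -2.605 1.985
vertex 1.641 -3.261 2.539
endloop
endfacet
facet normal -0.164 -0.099 -0.981
outer loop
vertex 1.268 -2.605 1.985
vertex 1.927 -1.965 1.81
vertex 2.157 -2.87 1.863
endloop
endfacet
facet normal 0.976 -0.110 0.188
outer loop
vertex 2.531 -3.025 2.707
vertex 2.708 -2.224 2.256
vertex 2.532 -2.215 3.175
endloop
endfacet
facet normal 0.582 -0.407 0.704
outer loop
vertex 2.531 -3.025 2.707
vertex 2.532 -2.215 3.175
vertex 1.873 -2.855 3.35
endloop
endfacet
facet normal 0.162 -0.900 0.404
outer loop
vertex 2.531 -3.025 2.707
vertex 1.873 -2.855 3.35
vertex 1.641 -3.261 2.539
endloop
endfacet
facet normal 0.297 -0.907 -0.298
outer loop
vertex 2.531 -3.025 2.707
vertex 1.641 -3.261 2.539
vertex 2.157 -2.87 1.863
endloop
endfacet
facet normal 0.799 -0.419 -0.431
outer loop
vertex 2.531 -3.025 2.707
vertex 2.157 -2.87 1.863
vertex 2.708 -2.224 2.256
endloop
endfacet
facet normal 0.801 0.580 0.148
outer loop
vertex 2.532 -2.215 3.175
vertex 2.708 -2.224 2.256
vertex 2.159 -1.559 2.621
endloop
endfacet
facet normal 0.164 0.099 0.981
outer loop
vertex 1.873 -2.855 3.35
vertex 2.532 -2.215 3.175
vertex 1.643 -1.95 3.297
endloop
endfacet
facet normal -0.515 -0.698 0.497
outer loop
vertex 1.641 -3.261 2.539
vertex 1.873 -2.855 3.35
vertex 1.092 -2.596 2.904
endloop
endfacet
facet normal -0.299 -0.709 -0.638
outer loop
vertex 2.157 -2.87 1.863
vertex 1.641 -3.261 2.539
vertex 1.268 -2.605 1.985
endloop
endfacet
facet normal 0.514 0.081 -0.854
outer loop
vertex 2.708 -2.224 2.256
vertex 2.157 -2.87 1.863
vertex 1.927 -1.965 1.81
endloop
endfacet
facet normal -0.585 -0.417 0.695
outer loop
vertex 0.795 0.712 0.664
vertex 0.993 2.306 1.787
vertex 0.071 1.077 0.274
endloop
endfacet
facet normal -0.101 -0.813 -0.573
outer loop
vertex 1.047 1.774 -0.887
vertex 0.795 0.712 0.664
vertex 0.071 1.077 0.274
endloop
endfacet
facet normal -0.585 -0.418 0.696
outer loop
vertex 0.071 1.077 0.274
vertex 0.993 2.306 1.787
vertex 0.268 2.671 1.397
endloop
endfacet
facet normal -0.805 0.405 -0.434
outer loop
vertex 0.268 2.671 1.397
vertex 1.047 1.774 -0.887
vertex 0.071 1.077 0.274
endloop
endfacet
facet normal 0.805 -0.405 0.433
outer loop
vertex 0.795 0.712 0.664
vertex 1.969 3.003 0.626
vertex 0.993 2.306 1.787
endloop
endfacet
facet normal -0.101 -0.813 -0.573
outer loop
vertex 1.772 1.409 -0.497
vertex 0.795 0.712 0.664
vertex 1.047 1.774 -0.887
endloop
endfacet
facet normal 0.805 -0.405 0.434
outer loop
vertex 1.772 1.409 -0.497
vertex 1.969 3.003 0.626
vertex 0.795 0.712 0.664
endloop
endfacet
facet normal 0.101 0.813 0.573
outer loop
vertex 0.993 2.306 1.787
vertex 1.969 3.003 0.626
vertex 0.268 2.671 1.397
endloop
endfacet
facet normal -0.805 0.405 -0.434
outer loop
vertex 1.245 3.368 0.236
vertex 1.047 1.774 -0.887
vertex 0.268 2.671 1.397
endloop
endfacet
facet normal 0.101 0.813 0.573
outer loop
vertex 0.268 2.671 1.397
vertex 1.969 3.003 0.626
vertex 1.245 3.368 0.236
endloop
endfacet
facet normal 0.584 0.418 -0.696
outer loop
vertex 1.245 3.368 0.236
vertex 1.772 1.409 -0.497
vertex 1.047 1.774 -0.887
endloop
endfacet
facet normal 0.585 0.418 -0.695
outer loop
vertex 1.969 3.003 0.626
vertex 1.772 1.409 -0.497
vertex 1.245 3.368 0.236
endloop
endfacet
facet normal -0.788 -0.586 -0.186
outer loop
vertex -3.513 -3.639 -2.355
vertex -4.189 -2.795 -2.15
vertex -3.48 -3.38 -3.31
endloop
endfacet
facet normal 0.614 -0.767 -0.187
outer loop
vertex -1.871 -2.185 -2.93
vertex -3.513 -3.639 -2.355
vertex -3.48 -3.38 -3.31
endloop
endfacet
facet normal -0.788 -0.587 -0.186
outer loop
vertex -3.48 -3.38 -3.31
vertex -4.189 -2.795 -2.15
vertex -4.156 -2.537 -3.105
endloop
endfacet
facet normal 0.034 0.262 -0.965
outer loop
vertex -4.156 -2.537 -3.105
vertex -1.871 -2.185 -2.93
vertex -3.48 -3.38 -3.31
endloop
endfacet
facet normal -0.034 -0.261 0.965
outer loop
vertex -3.513 -3.639 -2.355
vertex -2.58 -1.6 -1.77
vertex -4.189 -2.795 -2.15
endloop
endfacet
facet normal 0.614 -0.767 -0.186
outer loop
vertex -1.904 -2.443 -1.975
vertex -3.513 -3.639 -2.355
vertex -1.871 -2.185 -2.93
endloop
endfacet
facet normal -0.033 -0.261 0.965
outer loop
vertex -1.904 -2.443 -1.975
vertex -2.58 -1.6 -1.77
vertex -3.513 -3.639 -2.355
endloop
endfacet
facet normal -0.614 0.767 0.186
outer loop
vertex -4.189 -2.795 -2.15
vertex -2.58 -1.6 -1.77
vertex -4.156 -2.537 -3.105
endloop
endfacet
facet normal 0.034 0.261 -0.965
outer loop
vertex -2.547 -1.341 -2.725
vertex -1.871 -2.185 -2.93
vertex -4.156 -2.537 -3.105
endloop
endfacet
facet normal -0.614 0.767 0.187
outer loop
vertex -4.156 -2.537 -3.105
vertex -2.58 -1.6 -1.77
vertex -2.547 -1.341 -2.725
endloop
endfacet
facet normal 0.788 0.586 0.186
outer loop
vertex -2.547 -1.341 -2.725
vertex -1.904 -2.443 -1.975
vertex -1.871 -2.185 -2.93
endloop
endfacet
facet normal 0.788 0.587 0.186
outer loop
vertex -2.58 -1.6 -1.77
vertex -1.904 -2.443 -1.975
vertex -2.547 -1.341 -2.725
endloop
endfacet

endsolid


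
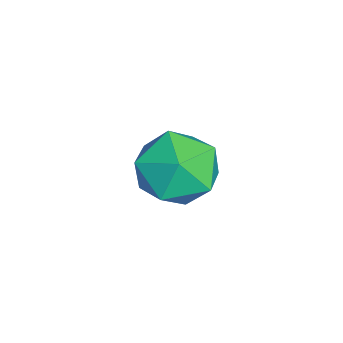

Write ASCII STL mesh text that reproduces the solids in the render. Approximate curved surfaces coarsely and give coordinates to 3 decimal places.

solid 
facet normal -0.330 0.123 -0.936
outer loop
vertex -3.482 2.986 0.498
vertex -4.15 3.171 0.758
vertex -3.533 3.543 0.589
endloop
endfacet
facet normal 0.996 0.093 -0.011
outer loop
vertex -3.482 2.986 0.498
vertex -3.533 3.543 0.589
vertex -3.45 2.909 2.742
endloop
endfacet
facet normal -0.331 0.124 -0.935
outer loop
vertex -3.533 3.543 0.589
vertex -4.15 3.171 0.758
vertex -3.946 3.882 0.78
endloop
endfacet
facet normal 0.673 0.716 0.185
outer loop
vertex -3.533 3.543 0.589
vertex -3.946 3.882 0.78
vertex -3.45 2.909 2.742
endloop
endfacet
facet normal -0.330 0.124 -0.936
outer loop
vertex -3.946 3.882 0.78
vertex -4.15 3.171 0.758
vertex -4.478 3.803 0.957
endloop
endfacet
facet normal 0.014 0.897 0.441
outer loop
vertex -3.946 3.882 0.78
vertex -4.478 3.803 0.957
vertex -3.45 2.909 2.742
endloop
endfacet
facet normal -0.330 0.123 -0.936
outer loop
vertex -4.478 3.803 0.957
vertex -4.15 3.171 0.758
vertex -4.818 3.355 1.018
endloop
endfacet
facet normal -0.591 0.531 0.607
outer loop
vertex -4.478 3.803 0.957
vertex -4.818 3.355 1.018
vertex -3.45 2.909 2.742
endloop
endfacet
facet normal -0.330 0.123 -0.936
outer loop
vertex -4.818 3.355 1.018
vertex -4.15 3.171 0.758
vertex -4.767 2.798 0.927
endloop
endfacet
facet normal -0.793 -0.168 0.586
outer loop
vertex -4.818 3.355 1.018
vertex -4.767 2.798 0.927
vertex -3.45 2.909 2.742
endloop
endfacet
facet normal -0.330 0.122 -0.936
outer loop
vertex -4.767 2.798 0.927
vertex -4.15 3.171 0.758
vertex -4.354 2.46 0.737
endloop
endfacet
facet normal -0.470 -0.793 0.389
outer loop
vertex -4.767 2.798 0.927
vertex -4.354 2.46 0.737
vertex -3.45 2.909 2.742
endloop
endfacet
facet normal -0.331 0.123 -0.936
outer loop
vertex -4.354 2.46 0.737
vertex -4.15 3.171 0.758
vertex -3.822 2.538 0.559
endloop
endfacet
facet normal 0.187 -0.973 0.133
outer loop
vertex -4.354 2.46 0.737
vertex -3.822 2.538 0.559
vertex -3.45 2.909 2.742
endloop
endfacet
facet normal -0.330 0.123 -0.936
outer loop
vertex -3.822 2.538 0.559
vertex -4.15 3.171 0.758
vertex -3.482 2.986 0.498
endloop
endfacet
facet normal 0.794 -0.607 -0.032
outer loop
vertex -3.822 2.538 0.559
vertex -3.482 2.986 0.498
vertex -3.45 2.909 2.742
endloop
endfacet
facet normal 0.095 0.278 0.956
outer loop
vertex -1.93 4.471 4.001
vertex -2.191 3.355 4.351
vertex -1.052 3.668 4.147
endloop
endfacet
facet normal 0.520 0.666 0.535
outer loop
vertex -1.93 4.471 4.001
vertex -1.052 3.668 4.147
vertex -1.035 4.41 3.206
endloop
endfacet
facet normal 0.112 0.992 0.050
outer loop
vertex -1.93 4.471 4.001
vertex -1.035 4.41 3.206
vertex -2.163 4.556 2.828
endloop
endfacet
facet normal -0.567 0.806 0.171
outer loop
vertex -1.93 4.471 4.001
vertex -2.163 4.556 2.828
vertex -2.877 3.904 3.535
endloop
endfacet
facet normal -0.578 0.364 0.731
outer loop
vertex -1.93 4.471 4.001
vertex -2.877 3.904 3.535
vertex -2.191 3.355 4.351
endloop
endfacet
facet normal 0.957 0.219 0.190
outer loop
vertex -1.035 4.41 3.206
vertex -1.052 3.668 4.147
vertex -0.743 3.256 3.065
endloop
endfacet
facet normal 0.269 -0.410 0.872
outer loop
vertex -1.052 3.668 4.147
vertex -2.191 3.355 4.351
vertex -1.457 2.604 3.772
endloop
endfacet
facet normal -0.819 -0.269 0.507
outer loop
vertex -2.191 3.355 4.351
vertex -2.877 3.904 3.535
vertex -2.585 2.75 3.394
endloop
endfacet
facet normal -0.802 0.446 -0.399
outer loop
vertex -2.877 3.904 3.535
vertex -2.163 4.556 2.828
vertex -2.568 3.492 2.453
endloop
endfacet
facet normal 0.296 0.748 -0.595
outer loop
vertex -2.163 4.556 2.828
vertex -1.035 4.41 3.206
vertex -1.429 3.805 2.249
endloop
endfacet
facet normal 0.567 -0.806 -0.171
outer loop
vertex -1.69 2.689 2.599
vertex -0.743 3.256 3.065
vertex -1.457 2.604 3.772
endloop
endfacet
facet normal -0.112 -0.992 -0.050
outer loop
vertex -1.69 2.689 2.599
vertex -1.457 2.604 3.772
vertex -2.585 2.75 3.394
endloop
endfacet
facet normal -0.520 -0.666 -0.535
outer loop
vertex -1.69 2.689 2.599
vertex -2.585 2.75 3.394
vertex -2.568 3.492 2.453
endloop
endfacet
facet normal -0.095 -0.278 -0.956
outer loop
vertex -1.69 2.689 2.599
vertex -2.568 3.492 2.453
vertex -1.429 3.805 2.249
endloop
endfacet
facet normal 0.578 -0.364 -0.731
outer loop
vertex -1.69 2.689 2.599
vertex -1.429 3.805 2.249
vertex -0.743 3.256 3.065
endloop
endfacet
facet normal 0.802 -0.446 0.399
outer loop
vertex -1.457 2.604 3.772
vertex -0.743 3.256 3.065
vertex -1.052 3.668 4.147
endloop
endfacet
facet normal -0.296 -0.748 0.595
outer loop
vertex -2.585 2.75 3.394
vertex -1.457 2.604 3.772
vertex -2.191 3.355 4.351
endloop
endfacet
facet normal -0.957 -0.219 -0.190
outer loop
vertex -2.568 3.492 2.453
vertex -2.585 2.75 3.394
vertex -2.877 3.904 3.535
endloop
endfacet
facet normal -0.269 0.410 -0.872
outer loop
vertex -1.429 3.805 2.249
vertex -2.568 3.492 2.453
vertex -2.163 4.556 2.828
endloop
endfacet
facet normal 0.819 0.269 -0.507
outer loop
vertex -0.743 3.256 3.065
vertex -1.429 3.805 2.249
vertex -1.035 4.41 3.206
endloop
endfacet

endsolid


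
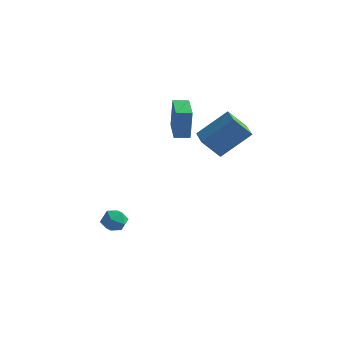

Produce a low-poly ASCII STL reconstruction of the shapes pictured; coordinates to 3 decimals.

solid 
facet normal -0.476 -0.466 0.746
outer loop
vertex 1.126 1.381 2.838
vertex 0.023 2.455 2.805
vertex 0.045 0.227 1.426
endloop
endfacet
facet normal 0.716 -0.697 0.021
outer loop
vertex 0.717 0.885 0.375
vertex 1.126 1.381 2.838
vertex 0.045 0.227 1.426
endloop
endfacet
facet normal -0.476 -0.466 0.746
outer loop
vertex 0.045 0.227 1.426
vertex 0.023 2.455 2.805
vertex -1.058 1.301 1.393
endloop
endfacet
facet normal -0.510 -0.544 -0.667
outer loop
vertex -1.058 1.301 1.393
vertex 0.717 0.885 0.375
vertex 0.045 0.227 1.426
endloop
endfacet
facet normal 0.510 0.544 0.667
outer loop
vertex 1.126 1.381 2.838
vertex 0.695 3.113 1.754
vertex 0.023 2.455 2.805
endloop
endfacet
facet normal 0.716 -0.697 0.021
outer loop
vertex 1.798 2.039 1.787
vertex 1.126 1.381 2.838
vertex 0.717 0.885 0.375
endloop
endfacet
facet normal 0.510 0.544 0.667
outer loop
vertex 1.798 2.039 1.787
vertex 0.695 3.113 1.754
vertex 1.126 1.381 2.838
endloop
endfacet
facet normal -0.716 0.697 -0.021
outer loop
vertex 0.023 2.455 2.805
vertex 0.695 3.113 1.754
vertex -1.058 1.301 1.393
endloop
endfacet
facet normal -0.510 -0.544 -0.667
outer loop
vertex -0.386 1.959 0.342
vertex 0.717 0.885 0.375
vertex -1.058 1.301 1.393
endloop
endfacet
facet normal -0.716 0.697 -0.021
outer loop
vertex -1.058 1.301 1.393
vertex 0.695 3.113 1.754
vertex -0.386 1.959 0.342
endloop
endfacet
facet normal 0.476 0.466 -0.746
outer loop
vertex -0.386 1.959 0.342
vertex 1.798 2.039 1.787
vertex 0.717 0.885 0.375
endloop
endfacet
facet normal 0.476 0.466 -0.746
outer loop
vertex 0.695 3.113 1.754
vertex 1.798 2.039 1.787
vertex -0.386 1.959 0.342
endloop
endfacet
facet normal -0.084 0.306 0.948
outer loop
vertex -2.556 -3.11 -2.774
vertex -2.633 -3.829 -2.549
vertex -1.944 -3.516 -2.589
endloop
endfacet
facet normal 0.326 0.753 0.572
outer loop
vertex -2.556 -3.11 -2.774
vertex -1.944 -3.516 -2.589
vertex -1.929 -3.062 -3.195
endloop
endfacet
facet normal -0.060 0.998 0.024
outer loop
vertex -2.556 -3.11 -2.774
vertex -1.929 -3.062 -3.195
vertex -2.608 -3.095 -3.529
endloop
endfacet
facet normal -0.709 0.702 0.063
outer loop
vertex -2.556 -3.11 -2.774
vertex -2.608 -3.095 -3.529
vertex -3.042 -3.569 -3.13
endloop
endfacet
facet normal -0.724 0.276 0.633
outer loop
vertex -2.556 -3.11 -2.774
vertex -3.042 -3.569 -3.13
vertex -2.633 -3.829 -2.549
endloop
endfacet
facet normal 0.874 0.379 0.305
outer loop
vertex -1.929 -3.062 -3.195
vertex -1.944 -3.516 -2.589
vertex -1.618 -3.751 -3.23
endloop
endfacet
facet normal 0.210 -0.344 0.915
outer loop
vertex -1.944 -3.516 -2.589
vertex -2.633 -3.829 -2.549
vertex -2.052 -4.225 -2.831
endloop
endfacet
facet normal -0.825 -0.393 0.405
outer loop
vertex -2.633 -3.829 -2.549
vertex -3.042 -3.569 -3.13
vertex -2.731 -4.258 -3.165
endloop
endfacet
facet normal -0.802 0.299 -0.517
outer loop
vertex -3.042 -3.569 -3.13
vertex -2.608 -3.095 -3.529
vertex -2.716 -3.804 -3.771
endloop
endfacet
facet normal 0.248 0.776 -0.580
outer loop
vertex -2.608 -3.095 -3.529
vertex -1.929 -3.062 -3.195
vertex -2.027 -3.491 -3.811
endloop
endfacet
facet normal 0.709 -0.702 -0.063
outer loop
vertex -2.104 -4.21 -3.586
vertex -1.618 -3.751 -3.23
vertex -2.052 -4.225 -2.831
endloop
endfacet
facet normal 0.060 -0.998 -0.024
outer loop
vertex -2.104 -4.21 -3.586
vertex -2.052 -4.225 -2.831
vertex -2.731 -4.258 -3.165
endloop
endfacet
facet normal -0.326 -0.753 -0.572
outer loop
vertex -2.104 -4.21 -3.586
vertex -2.731 -4.258 -3.165
vertex -2.716 -3.804 -3.771
endloop
endfacet
facet normal 0.084 -0.306 -0.948
outer loop
vertex -2.104 -4.21 -3.586
vertex -2.716 -3.804 -3.771
vertex -2.027 -3.491 -3.811
endloop
endfacet
facet normal 0.724 -0.276 -0.633
outer loop
vertex -2.104 -4.21 -3.586
vertex -2.027 -3.491 -3.811
vertex -1.618 -3.751 -3.23
endloop
endfacet
facet normal 0.802 -0.299 0.517
outer loop
vertex -2.052 -4.225 -2.831
vertex -1.618 -3.751 -3.23
vertex -1.944 -3.516 -2.589
endloop
endfacet
facet normal -0.248 -0.776 0.580
outer loop
vertex -2.731 -4.258 -3.165
vertex -2.052 -4.225 -2.831
vertex -2.633 -3.829 -2.549
endloop
endfacet
facet normal -0.874 -0.379 -0.305
outer loop
vertex -2.716 -3.804 -3.771
vertex -2.731 -4.258 -3.165
vertex -3.042 -3.569 -3.13
endloop
endfacet
facet normal -0.210 0.344 -0.915
outer loop
vertex -2.027 -3.491 -3.811
vertex -2.716 -3.804 -3.771
vertex -2.608 -3.095 -3.529
endloop
endfacet
facet normal 0.825 0.393 -0.405
outer loop
vertex -1.618 -3.751 -3.23
vertex -2.027 -3.491 -3.811
vertex -1.929 -3.062 -3.195
endloop
endfacet
facet normal -0.742 -0.668 0.050
outer loop
vertex -2.826 1.947 2.194
vertex -4.135 3.412 2.332
vertex -2.976 1.98 0.411
endloop
endfacet
facet normal 0.665 -0.744 -0.070
outer loop
vertex -2.345 2.548 0.368
vertex -2.826 1.947 2.194
vertex -2.976 1.98 0.411
endloop
endfacet
facet normal -0.742 -0.668 0.050
outer loop
vertex -2.976 1.98 0.411
vertex -4.135 3.412 2.332
vertex -4.285 3.445 0.548
endloop
endfacet
facet normal -0.084 0.018 -0.996
outer loop
vertex -4.285 3.445 0.548
vertex -2.345 2.548 0.368
vertex -2.976 1.98 0.411
endloop
endfacet
facet normal 0.084 -0.018 0.996
outer loop
vertex -2.826 1.947 2.194
vertex -3.504 3.98 2.289
vertex -4.135 3.412 2.332
endloop
endfacet
facet normal 0.665 -0.744 -0.070
outer loop
vertex -2.195 2.515 2.152
vertex -2.826 1.947 2.194
vertex -2.345 2.548 0.368
endloop
endfacet
facet normal 0.083 -0.019 0.996
outer loop
vertex -2.195 2.515 2.152
vertex -3.504 3.98 2.289
vertex -2.826 1.947 2.194
endloop
endfacet
facet normal -0.665 0.744 0.070
outer loop
vertex -4.135 3.412 2.332
vertex -3.504 3.98 2.289
vertex -4.285 3.445 0.548
endloop
endfacet
facet normal -0.084 0.019 -0.996
outer loop
vertex -3.654 4.013 0.506
vertex -2.345 2.548 0.368
vertex -4.285 3.445 0.548
endloop
endfacet
facet normal -0.665 0.744 0.070
outer loop
vertex -4.285 3.445 0.548
vertex -3.504 3.98 2.289
vertex -3.654 4.013 0.506
endloop
endfacet
facet normal 0.742 0.668 -0.050
outer loop
vertex -3.654 4.013 0.506
vertex -2.195 2.515 2.152
vertex -2.345 2.548 0.368
endloop
endfacet
facet normal 0.742 0.668 -0.050
outer loop
vertex -3.504 3.98 2.289
vertex -2.195 2.515 2.152
vertex -3.654 4.013 0.506
endloop
endfacet

endsolid


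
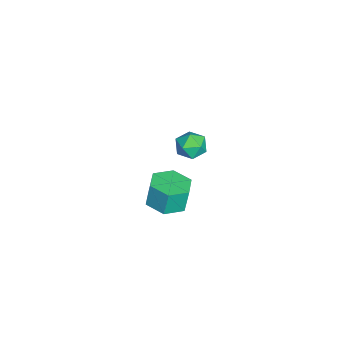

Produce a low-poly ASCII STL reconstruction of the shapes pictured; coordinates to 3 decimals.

solid 
facet normal -0.569 0.239 0.787
outer loop
vertex 0.293 2.565 2.31
vertex -0.067 1.877 2.259
vertex 0.571 1.951 2.698
endloop
endfacet
facet normal 0.070 0.555 0.829
outer loop
vertex 0.293 2.565 2.31
vertex 0.571 1.951 2.698
vertex 1.059 2.434 2.333
endloop
endfacet
facet normal 0.156 0.957 0.245
outer loop
vertex 0.293 2.565 2.31
vertex 1.059 2.434 2.333
vertex 0.723 2.659 1.668
endloop
endfacet
facet normal -0.429 0.889 -0.157
outer loop
vertex 0.293 2.565 2.31
vertex 0.723 2.659 1.668
vertex 0.027 2.315 1.623
endloop
endfacet
facet normal -0.877 0.446 0.177
outer loop
vertex 0.293 2.565 2.31
vertex 0.027 2.315 1.623
vertex -0.067 1.877 2.259
endloop
endfacet
facet normal 0.569 0.046 0.821
outer loop
vertex 1.059 2.434 2.333
vertex 0.571 1.951 2.698
vertex 1.173 1.665 2.297
endloop
endfacet
facet normal -0.465 -0.464 0.754
outer loop
vertex 0.571 1.951 2.698
vertex -0.067 1.877 2.259
vertex 0.477 1.321 2.252
endloop
endfacet
facet normal -0.963 -0.132 -0.233
outer loop
vertex -0.067 1.877 2.259
vertex 0.027 2.315 1.623
vertex 0.141 1.546 1.587
endloop
endfacet
facet normal -0.239 0.585 -0.775
outer loop
vertex 0.027 2.315 1.623
vertex 0.723 2.659 1.668
vertex 0.629 2.029 1.222
endloop
endfacet
facet normal 0.709 0.695 -0.123
outer loop
vertex 0.723 2.659 1.668
vertex 1.059 2.434 2.333
vertex 1.267 2.103 1.661
endloop
endfacet
facet normal 0.429 -0.889 0.157
outer loop
vertex 0.907 1.415 1.61
vertex 1.173 1.665 2.297
vertex 0.477 1.321 2.252
endloop
endfacet
facet normal -0.156 -0.957 -0.245
outer loop
vertex 0.907 1.415 1.61
vertex 0.477 1.321 2.252
vertex 0.141 1.546 1.587
endloop
endfacet
facet normal -0.070 -0.555 -0.829
outer loop
vertex 0.907 1.415 1.61
vertex 0.141 1.546 1.587
vertex 0.629 2.029 1.222
endloop
endfacet
facet normal 0.569 -0.239 -0.787
outer loop
vertex 0.907 1.415 1.61
vertex 0.629 2.029 1.222
vertex 1.267 2.103 1.661
endloop
endfacet
facet normal 0.877 -0.446 -0.177
outer loop
vertex 0.907 1.415 1.61
vertex 1.267 2.103 1.661
vertex 1.173 1.665 2.297
endloop
endfacet
facet normal 0.239 -0.585 0.775
outer loop
vertex 0.477 1.321 2.252
vertex 1.173 1.665 2.297
vertex 0.571 1.951 2.698
endloop
endfacet
facet normal -0.709 -0.695 0.123
outer loop
vertex 0.141 1.546 1.587
vertex 0.477 1.321 2.252
vertex -0.067 1.877 2.259
endloop
endfacet
facet normal -0.569 -0.046 -0.821
outer loop
vertex 0.629 2.029 1.222
vertex 0.141 1.546 1.587
vertex 0.027 2.315 1.623
endloop
endfacet
facet normal 0.465 0.464 -0.754
outer loop
vertex 1.267 2.103 1.661
vertex 0.629 2.029 1.222
vertex 0.723 2.659 1.668
endloop
endfacet
facet normal 0.963 0.132 0.233
outer loop
vertex 1.173 1.665 2.297
vertex 1.267 2.103 1.661
vertex 1.059 2.434 2.333
endloop
endfacet
facet normal 0.095 -0.153 -0.984
outer loop
vertex -0.494 0.718 -4.434
vertex -1.518 0.759 -4.539
vertex -0.957 1.62 -4.619
endloop
endfacet
facet normal 0.888 0.459 0.014
outer loop
vertex -0.494 0.718 -4.434
vertex -0.957 1.62 -4.619
vertex -0.619 0.92 -3.136
endloop
endfacet
facet normal 0.888 0.459 0.014
outer loop
vertex -0.619 0.92 -3.136
vertex -0.957 1.62 -4.619
vertex -1.082 1.821 -3.32
endloop
endfacet
facet normal -0.095 0.152 0.984
outer loop
vertex -0.619 0.92 -3.136
vertex -1.082 1.821 -3.32
vertex -1.642 0.961 -3.241
endloop
endfacet
facet normal 0.094 -0.153 -0.984
outer loop
vertex -0.957 1.62 -4.619
vertex -1.518 0.759 -4.539
vertex -1.981 1.661 -4.723
endloop
endfacet
facet normal 0.055 0.988 -0.148
outer loop
vertex -0.957 1.62 -4.619
vertex -1.981 1.661 -4.723
vertex -1.082 1.821 -3.32
endloop
endfacet
facet normal 0.055 0.988 -0.148
outer loop
vertex -1.082 1.821 -3.32
vertex -1.981 1.661 -4.723
vertex -2.106 1.862 -3.425
endloop
endfacet
facet normal -0.095 0.152 0.984
outer loop
vertex -1.082 1.821 -3.32
vertex -2.106 1.862 -3.425
vertex -1.642 0.961 -3.241
endloop
endfacet
facet normal 0.095 -0.152 -0.984
outer loop
vertex -1.981 1.661 -4.723
vertex -1.518 0.759 -4.539
vertex -2.541 0.8 -4.644
endloop
endfacet
facet normal -0.834 0.528 -0.162
outer loop
vertex -1.981 1.661 -4.723
vertex -2.541 0.8 -4.644
vertex -2.106 1.862 -3.425
endloop
endfacet
facet normal -0.834 0.528 -0.162
outer loop
vertex -2.106 1.862 -3.425
vertex -2.541 0.8 -4.644
vertex -2.666 1.002 -3.346
endloop
endfacet
facet normal -0.095 0.152 0.984
outer loop
vertex -2.106 1.862 -3.425
vertex -2.666 1.002 -3.346
vertex -1.642 0.961 -3.241
endloop
endfacet
facet normal 0.095 -0.152 -0.984
outer loop
vertex -2.541 0.8 -4.644
vertex -1.518 0.759 -4.539
vertex -2.078 -0.101 -4.46
endloop
endfacet
facet normal -0.888 -0.459 -0.014
outer loop
vertex -2.541 0.8 -4.644
vertex -2.078 -0.101 -4.46
vertex -2.666 1.002 -3.346
endloop
endfacet
facet normal -0.888 -0.459 -0.014
outer loop
vertex -2.666 1.002 -3.346
vertex -2.078 -0.101 -4.46
vertex -2.203 0.1 -3.161
endloop
endfacet
facet normal -0.095 0.153 0.984
outer loop
vertex -2.666 1.002 -3.346
vertex -2.203 0.1 -3.161
vertex -1.642 0.961 -3.241
endloop
endfacet
facet normal 0.095 -0.152 -0.984
outer loop
vertex -2.078 -0.101 -4.46
vertex -1.518 0.759 -4.539
vertex -1.054 -0.142 -4.355
endloop
endfacet
facet normal -0.055 -0.988 0.148
outer loop
vertex -2.078 -0.101 -4.46
vertex -1.054 -0.142 -4.355
vertex -2.203 0.1 -3.161
endloop
endfacet
facet normal -0.055 -0.988 0.148
outer loop
vertex -2.203 0.1 -3.161
vertex -1.054 -0.142 -4.355
vertex -1.179 0.059 -3.057
endloop
endfacet
facet normal -0.094 0.153 0.984
outer loop
vertex -2.203 0.1 -3.161
vertex -1.179 0.059 -3.057
vertex -1.642 0.961 -3.241
endloop
endfacet
facet normal 0.095 -0.152 -0.984
outer loop
vertex -1.054 -0.142 -4.355
vertex -1.518 0.759 -4.539
vertex -0.494 0.718 -4.434
endloop
endfacet
facet normal 0.834 -0.528 0.162
outer loop
vertex -1.054 -0.142 -4.355
vertex -0.494 0.718 -4.434
vertex -1.179 0.059 -3.057
endloop
endfacet
facet normal 0.834 -0.527 0.162
outer loop
vertex -1.179 0.059 -3.057
vertex -0.494 0.718 -4.434
vertex -0.619 0.92 -3.136
endloop
endfacet
facet normal -0.095 0.152 0.984
outer loop
vertex -1.179 0.059 -3.057
vertex -0.619 0.92 -3.136
vertex -1.642 0.961 -3.241
endloop
endfacet

endsolid
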